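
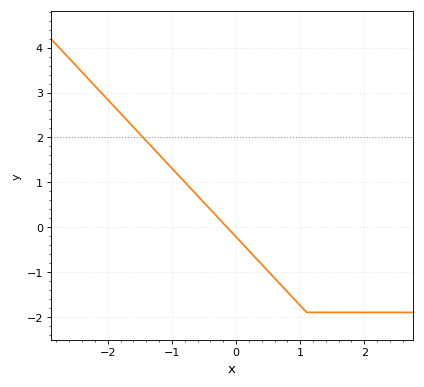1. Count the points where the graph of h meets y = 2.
1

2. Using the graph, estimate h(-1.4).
1.92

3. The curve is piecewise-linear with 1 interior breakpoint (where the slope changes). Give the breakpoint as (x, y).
(1.1, -1.9)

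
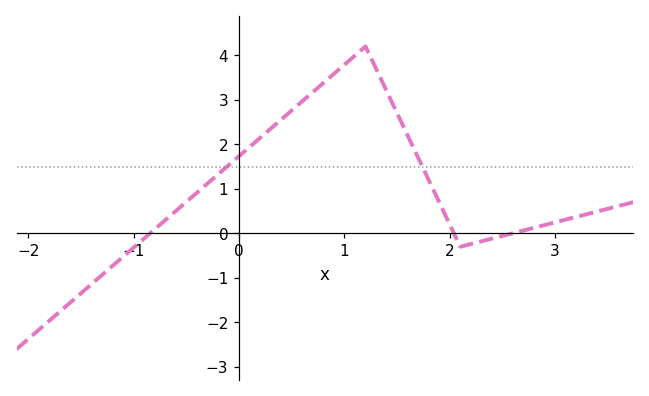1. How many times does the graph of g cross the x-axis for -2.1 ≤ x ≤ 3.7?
3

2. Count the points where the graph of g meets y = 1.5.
2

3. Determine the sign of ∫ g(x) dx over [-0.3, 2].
positive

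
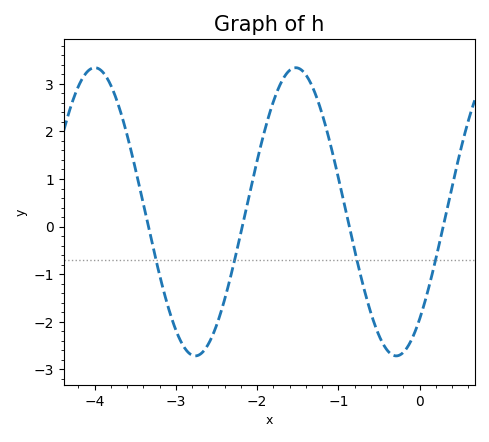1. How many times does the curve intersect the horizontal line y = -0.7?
4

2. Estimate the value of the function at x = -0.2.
-2.6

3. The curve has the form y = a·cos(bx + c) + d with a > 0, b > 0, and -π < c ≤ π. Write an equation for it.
y = 3.03cos(2.5x - 2.4) + 0.31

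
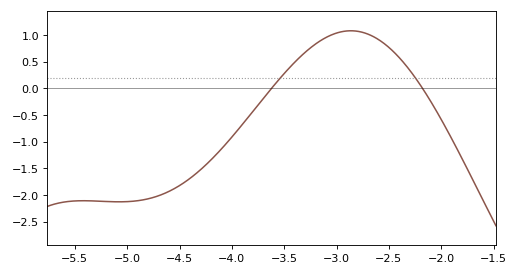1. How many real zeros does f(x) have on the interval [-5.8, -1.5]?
2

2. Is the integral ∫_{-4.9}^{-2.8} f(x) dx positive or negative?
negative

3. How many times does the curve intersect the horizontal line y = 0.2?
2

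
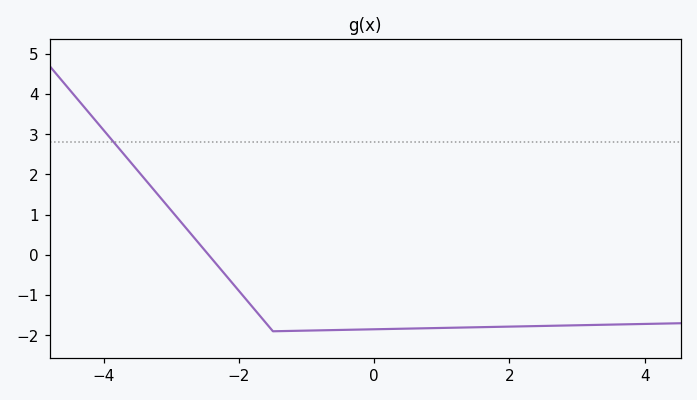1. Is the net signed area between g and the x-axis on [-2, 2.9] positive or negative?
negative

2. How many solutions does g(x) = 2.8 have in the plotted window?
1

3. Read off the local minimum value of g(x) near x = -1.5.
-1.9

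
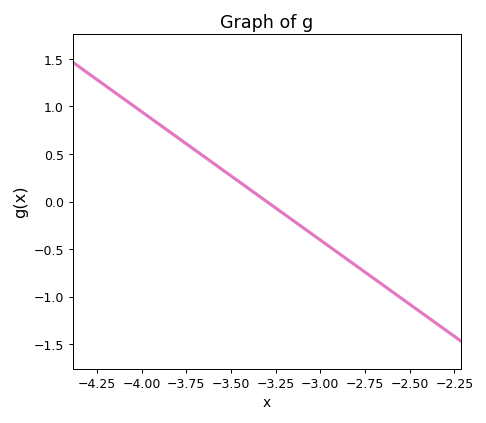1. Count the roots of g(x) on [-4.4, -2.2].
1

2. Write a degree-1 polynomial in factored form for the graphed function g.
y = -1.35(x + 3.3)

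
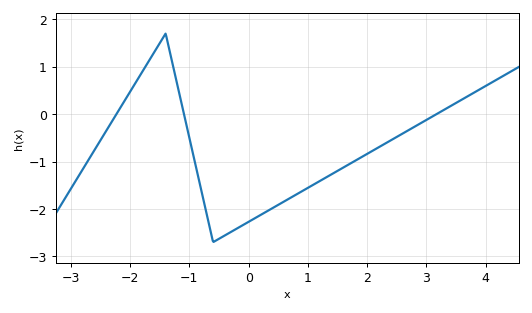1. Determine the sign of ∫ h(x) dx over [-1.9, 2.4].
negative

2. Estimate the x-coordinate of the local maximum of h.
-1.4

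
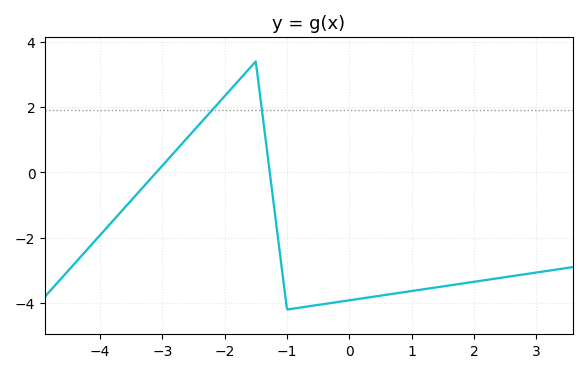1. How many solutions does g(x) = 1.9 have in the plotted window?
2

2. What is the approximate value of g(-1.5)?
3.4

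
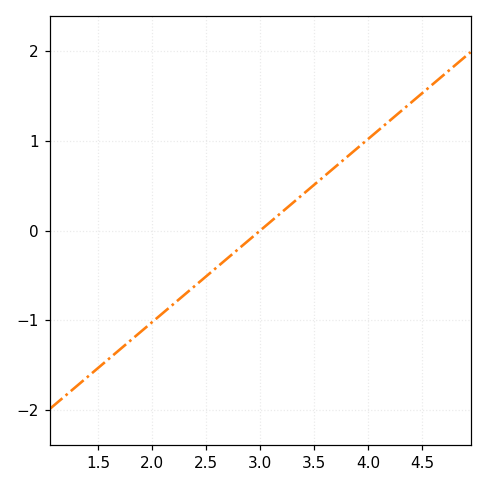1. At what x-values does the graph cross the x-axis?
3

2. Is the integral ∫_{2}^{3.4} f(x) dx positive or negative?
negative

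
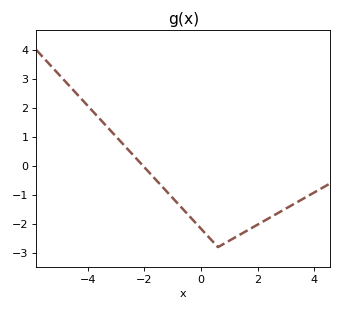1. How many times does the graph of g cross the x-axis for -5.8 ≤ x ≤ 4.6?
1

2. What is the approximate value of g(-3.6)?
1.65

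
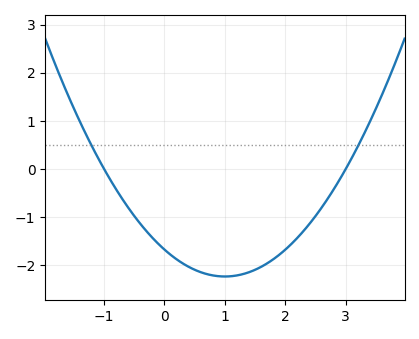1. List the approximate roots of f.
-1, 3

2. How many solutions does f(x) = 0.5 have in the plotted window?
2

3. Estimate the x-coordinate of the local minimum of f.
1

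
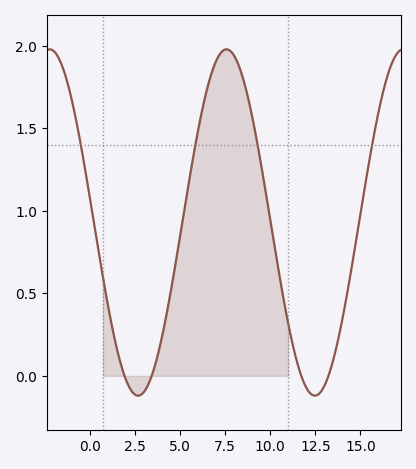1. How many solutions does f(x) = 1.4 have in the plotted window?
4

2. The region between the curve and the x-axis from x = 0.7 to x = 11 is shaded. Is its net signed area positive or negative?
positive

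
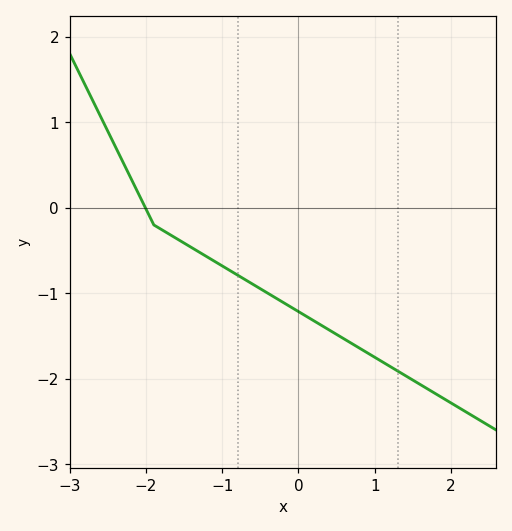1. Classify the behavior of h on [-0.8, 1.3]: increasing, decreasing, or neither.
decreasing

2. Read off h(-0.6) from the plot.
-0.9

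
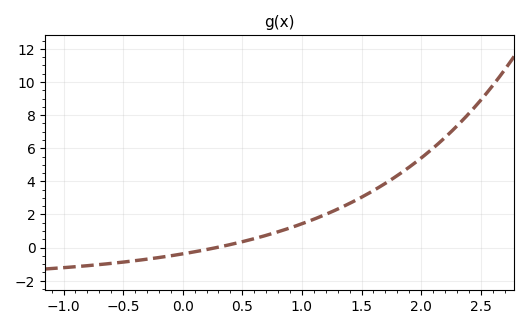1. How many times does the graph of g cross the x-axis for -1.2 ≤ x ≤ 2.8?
1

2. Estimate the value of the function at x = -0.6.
-1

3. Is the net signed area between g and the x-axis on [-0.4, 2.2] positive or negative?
positive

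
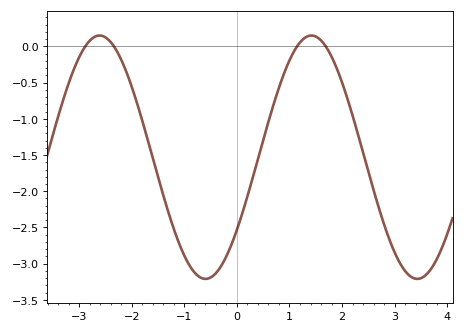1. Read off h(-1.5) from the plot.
-1.8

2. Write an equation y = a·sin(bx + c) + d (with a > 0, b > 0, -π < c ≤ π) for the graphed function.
y = 1.68sin(1.56x - 0.64) - 1.53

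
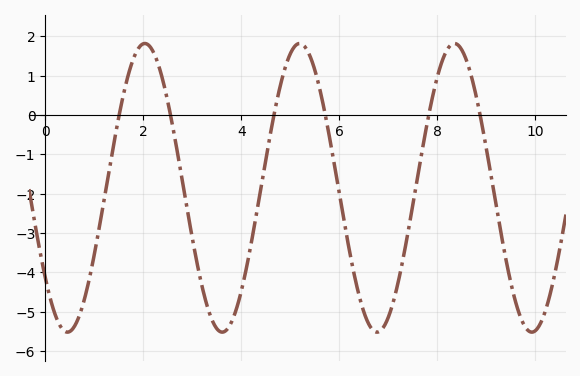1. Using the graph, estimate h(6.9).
-5.4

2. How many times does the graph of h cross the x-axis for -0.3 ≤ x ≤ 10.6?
6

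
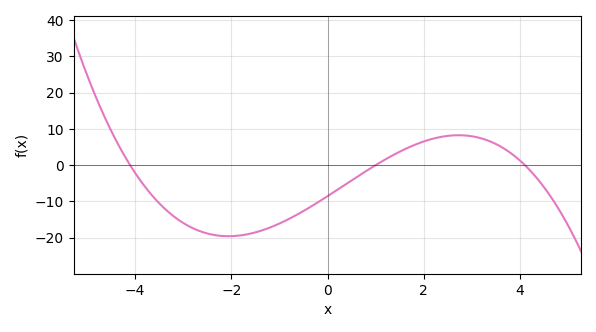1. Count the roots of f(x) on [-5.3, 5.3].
3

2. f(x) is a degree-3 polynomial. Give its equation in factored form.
y = -0.51(x + 4.1)(x - 1)(x - 4.1)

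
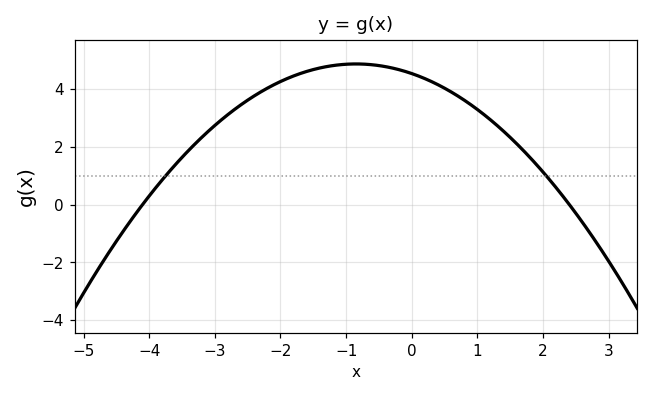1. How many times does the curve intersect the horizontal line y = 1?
2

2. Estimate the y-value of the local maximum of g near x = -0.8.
4.86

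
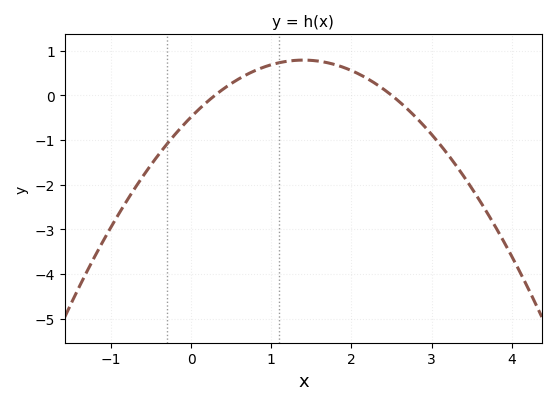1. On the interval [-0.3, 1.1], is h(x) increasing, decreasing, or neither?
increasing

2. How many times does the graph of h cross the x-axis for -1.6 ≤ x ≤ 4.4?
2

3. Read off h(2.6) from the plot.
-0.15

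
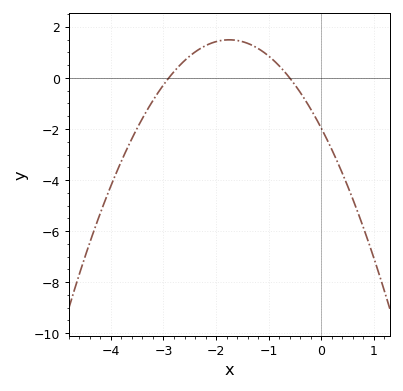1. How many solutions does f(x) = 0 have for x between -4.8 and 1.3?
2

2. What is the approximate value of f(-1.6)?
1.4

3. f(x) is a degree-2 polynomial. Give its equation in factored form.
y = -1.13(x + 2.9)(x + 0.6)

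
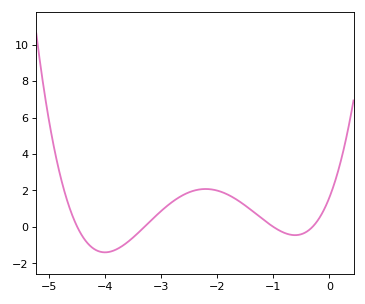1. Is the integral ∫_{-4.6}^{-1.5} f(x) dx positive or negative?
positive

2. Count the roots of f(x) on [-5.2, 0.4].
4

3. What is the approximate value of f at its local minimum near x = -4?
-1.4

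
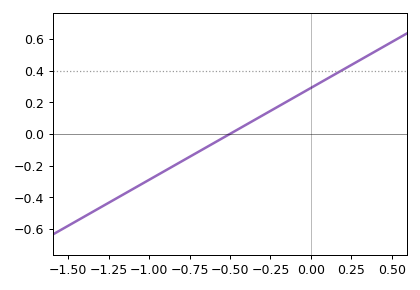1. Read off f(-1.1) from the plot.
-0.34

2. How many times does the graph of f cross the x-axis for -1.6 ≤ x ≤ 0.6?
1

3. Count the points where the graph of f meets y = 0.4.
1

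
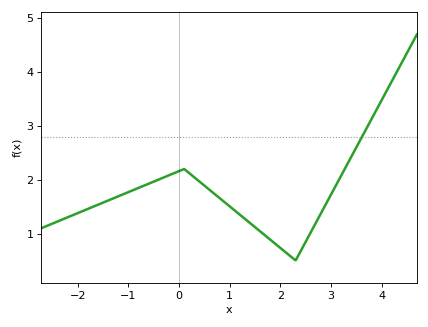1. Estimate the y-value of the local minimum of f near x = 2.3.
0.501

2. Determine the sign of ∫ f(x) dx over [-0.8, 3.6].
positive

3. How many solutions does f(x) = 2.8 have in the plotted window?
1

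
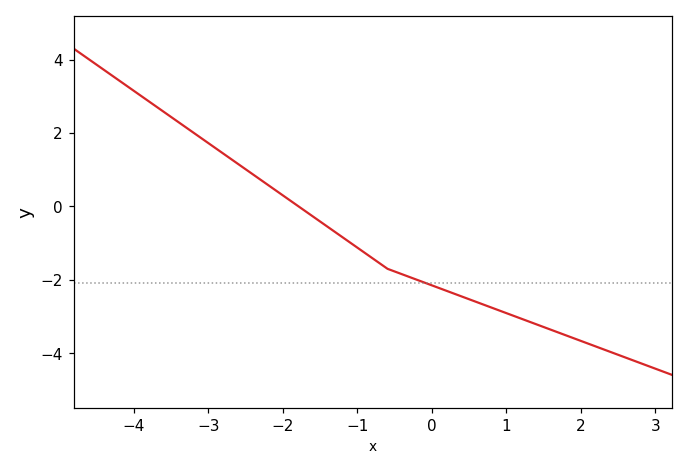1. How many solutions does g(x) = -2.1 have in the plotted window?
1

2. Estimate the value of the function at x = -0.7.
-1.56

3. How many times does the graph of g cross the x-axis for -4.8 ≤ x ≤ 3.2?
1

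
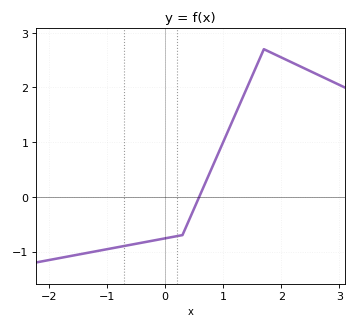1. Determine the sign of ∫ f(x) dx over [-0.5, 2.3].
positive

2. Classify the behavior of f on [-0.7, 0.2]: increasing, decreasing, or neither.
increasing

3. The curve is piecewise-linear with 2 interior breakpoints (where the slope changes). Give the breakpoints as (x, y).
(0.3, -0.7); (1.7, 2.7)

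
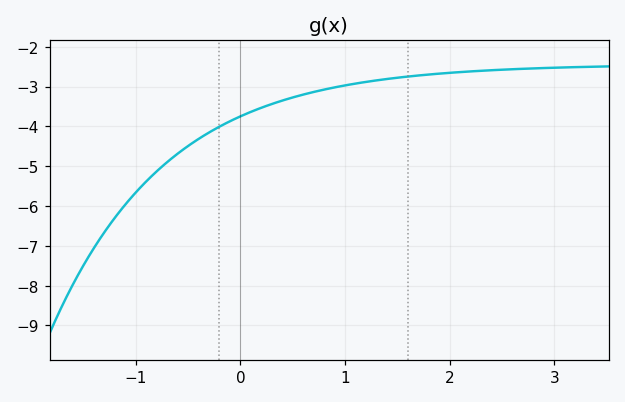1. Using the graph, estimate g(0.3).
-3.44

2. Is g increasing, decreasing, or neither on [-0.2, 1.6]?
increasing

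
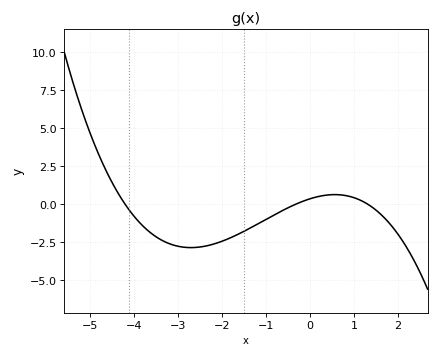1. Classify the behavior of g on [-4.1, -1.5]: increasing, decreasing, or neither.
neither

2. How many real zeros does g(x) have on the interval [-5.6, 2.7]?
3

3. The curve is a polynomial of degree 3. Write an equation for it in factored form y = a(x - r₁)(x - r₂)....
y = -0.2(x + 4.2)(x + 0.3)(x - 1.3)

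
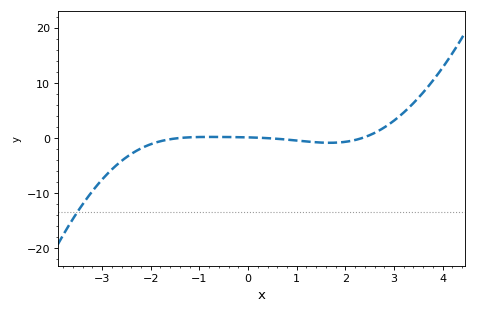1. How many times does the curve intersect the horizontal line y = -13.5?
1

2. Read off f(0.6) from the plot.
-0.153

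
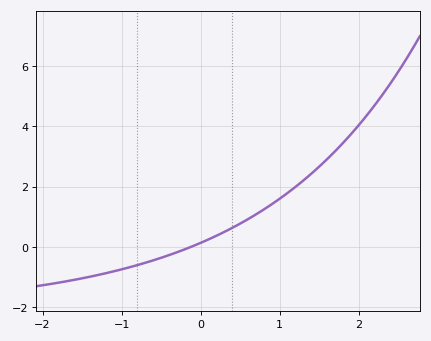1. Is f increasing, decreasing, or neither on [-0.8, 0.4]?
increasing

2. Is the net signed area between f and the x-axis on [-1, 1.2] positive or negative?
positive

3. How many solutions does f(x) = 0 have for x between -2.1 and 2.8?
1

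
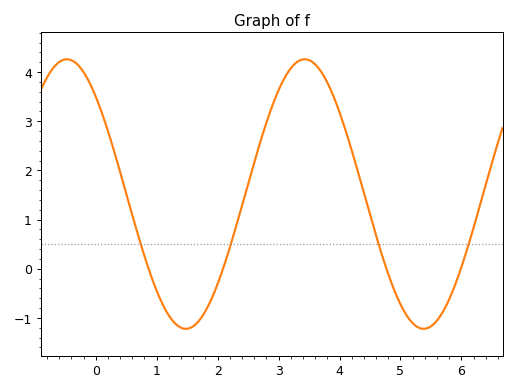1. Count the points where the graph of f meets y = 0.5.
4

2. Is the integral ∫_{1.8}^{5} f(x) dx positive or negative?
positive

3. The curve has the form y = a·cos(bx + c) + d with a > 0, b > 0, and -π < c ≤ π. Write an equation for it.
y = 2.74cos(1.61x + 0.762) + 1.52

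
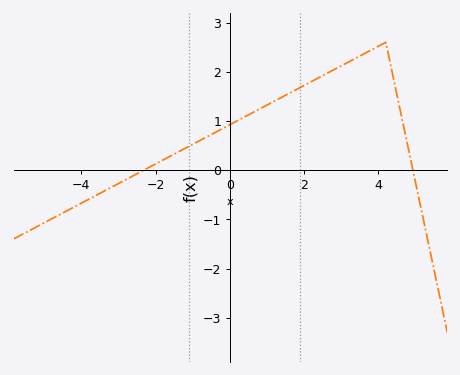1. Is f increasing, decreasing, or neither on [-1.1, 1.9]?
increasing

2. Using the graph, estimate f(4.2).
2.6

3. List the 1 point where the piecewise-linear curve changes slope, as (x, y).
(4.2, 2.6)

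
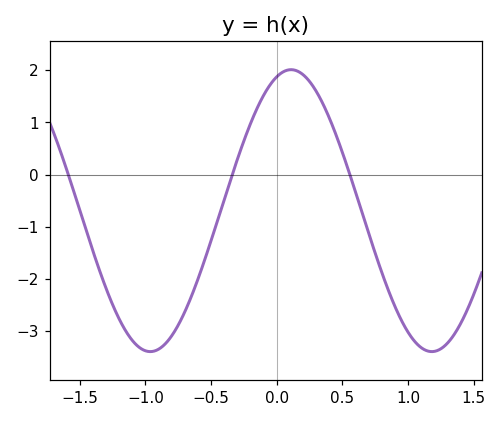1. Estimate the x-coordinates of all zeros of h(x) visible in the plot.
-1.6, -0.35, 0.55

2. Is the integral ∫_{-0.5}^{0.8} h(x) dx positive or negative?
positive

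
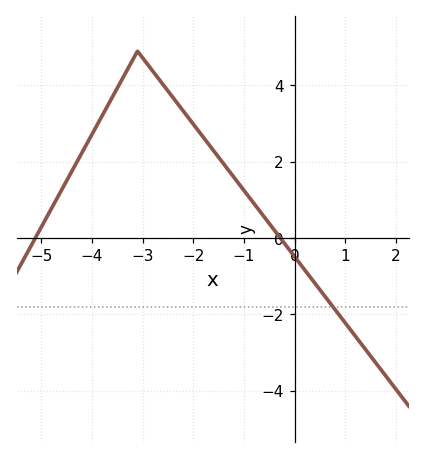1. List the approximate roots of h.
-5.12, -0.28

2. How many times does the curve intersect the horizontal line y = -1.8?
1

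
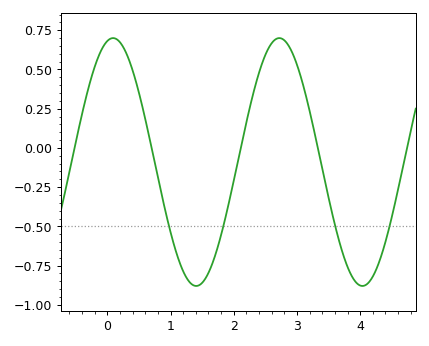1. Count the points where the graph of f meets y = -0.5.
4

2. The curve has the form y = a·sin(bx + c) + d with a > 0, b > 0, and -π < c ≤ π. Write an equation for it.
y = 0.79sin(2.39x + 1.35) - 0.09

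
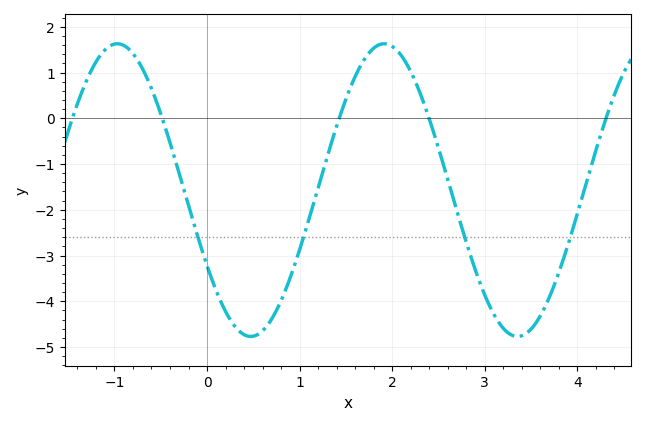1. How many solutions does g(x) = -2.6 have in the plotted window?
4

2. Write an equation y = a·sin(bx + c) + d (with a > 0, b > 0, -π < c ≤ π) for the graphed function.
y = 3.2sin(2.18x - 2.6) - 1.57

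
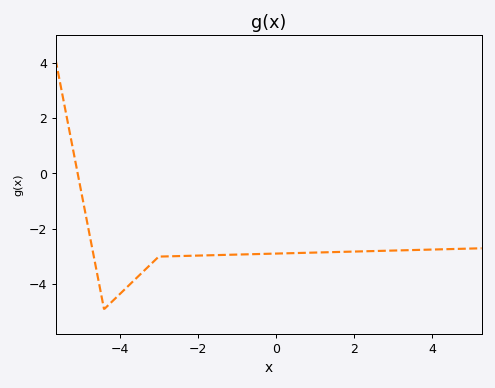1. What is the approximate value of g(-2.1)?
-3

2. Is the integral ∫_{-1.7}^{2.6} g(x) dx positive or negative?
negative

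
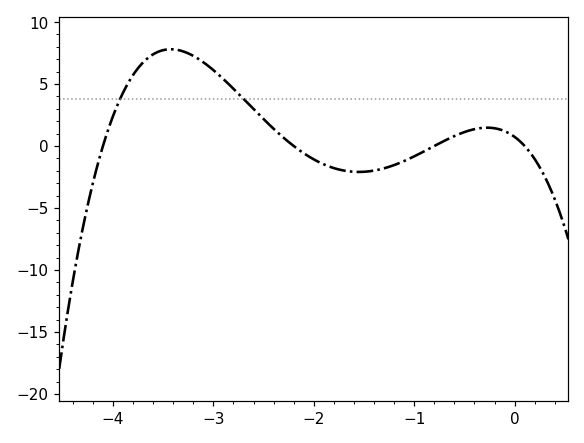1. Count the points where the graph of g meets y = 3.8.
2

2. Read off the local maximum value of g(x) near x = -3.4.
7.8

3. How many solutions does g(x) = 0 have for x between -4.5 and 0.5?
4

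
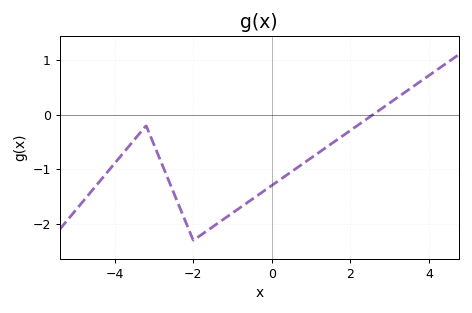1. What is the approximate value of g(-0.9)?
-1.75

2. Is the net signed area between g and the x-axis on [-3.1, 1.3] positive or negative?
negative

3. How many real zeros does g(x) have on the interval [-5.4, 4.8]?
1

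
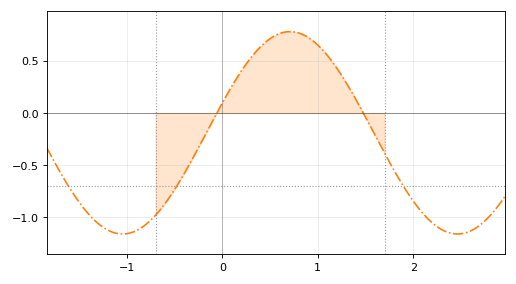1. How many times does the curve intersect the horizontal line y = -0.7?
3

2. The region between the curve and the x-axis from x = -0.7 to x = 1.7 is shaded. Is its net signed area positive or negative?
positive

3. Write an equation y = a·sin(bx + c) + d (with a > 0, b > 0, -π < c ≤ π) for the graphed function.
y = 0.97sin(1.79x + 0.302) - 0.19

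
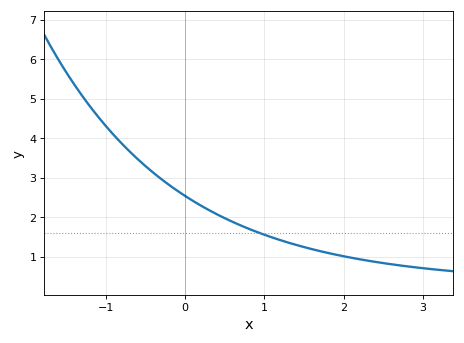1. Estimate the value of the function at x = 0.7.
1.8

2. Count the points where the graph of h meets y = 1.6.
1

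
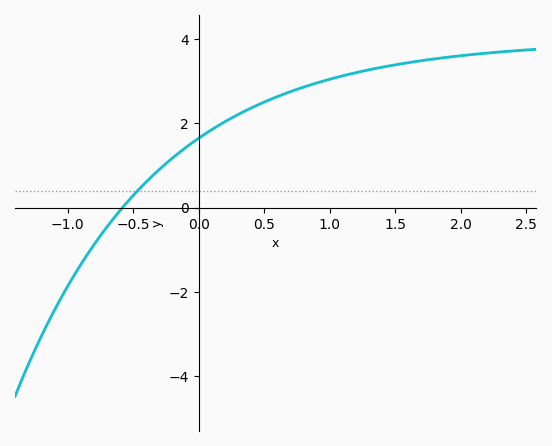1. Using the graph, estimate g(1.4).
3.4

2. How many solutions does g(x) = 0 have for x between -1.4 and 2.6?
1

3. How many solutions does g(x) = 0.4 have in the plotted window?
1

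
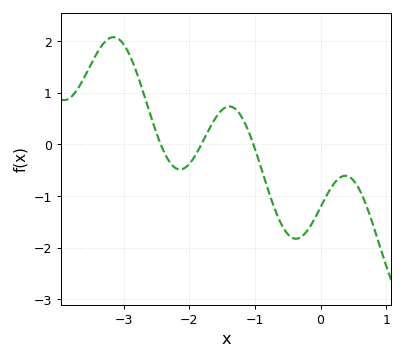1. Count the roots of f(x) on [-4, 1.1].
3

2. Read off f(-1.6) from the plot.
0.5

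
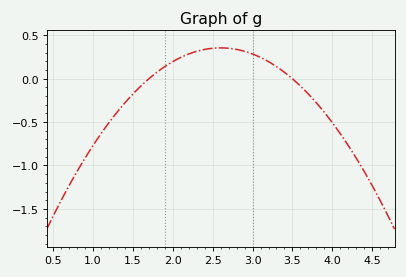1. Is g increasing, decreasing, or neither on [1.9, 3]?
neither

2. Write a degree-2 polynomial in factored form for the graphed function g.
y = -0.44(x - 1.7)(x - 3.5)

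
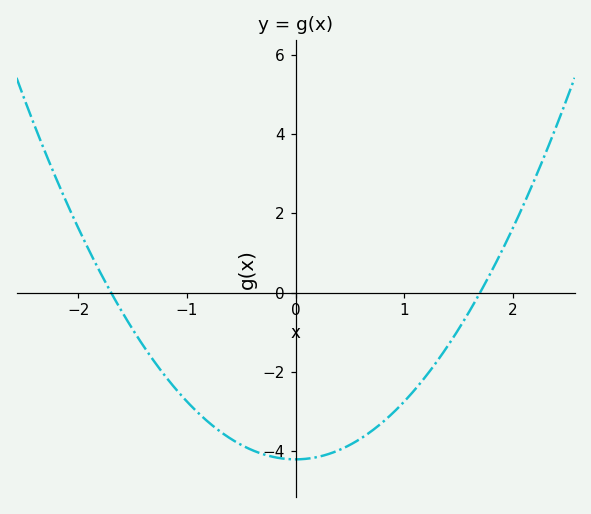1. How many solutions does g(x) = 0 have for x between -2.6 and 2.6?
2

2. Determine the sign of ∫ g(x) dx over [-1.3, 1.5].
negative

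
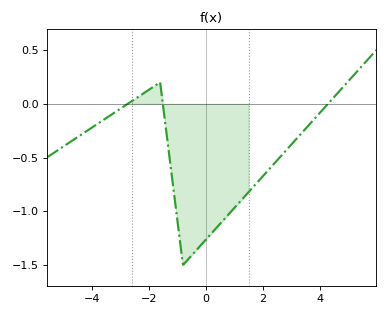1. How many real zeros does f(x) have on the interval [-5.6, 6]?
3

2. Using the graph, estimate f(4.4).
0.05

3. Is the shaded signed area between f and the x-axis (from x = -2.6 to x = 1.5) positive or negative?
negative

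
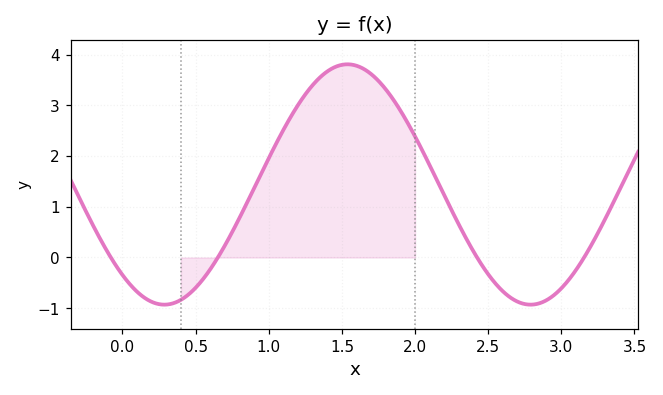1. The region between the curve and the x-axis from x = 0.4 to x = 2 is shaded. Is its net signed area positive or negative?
positive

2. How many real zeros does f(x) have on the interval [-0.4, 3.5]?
4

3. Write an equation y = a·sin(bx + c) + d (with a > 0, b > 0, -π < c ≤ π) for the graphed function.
y = 2.37sin(2.5x - 2.3) + 1.44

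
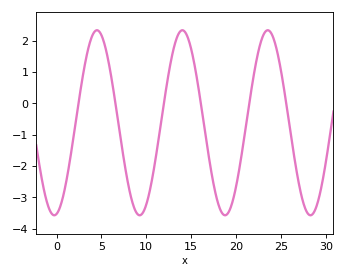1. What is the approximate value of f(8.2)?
-2.88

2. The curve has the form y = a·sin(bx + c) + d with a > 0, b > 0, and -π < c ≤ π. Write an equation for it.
y = 2.95sin(0.66x - 1.4) - 0.62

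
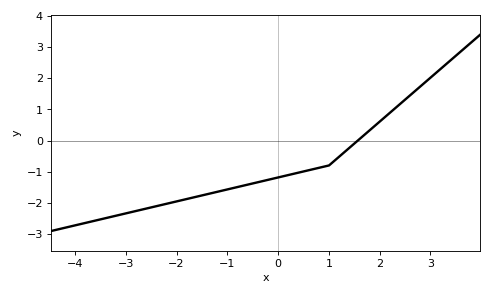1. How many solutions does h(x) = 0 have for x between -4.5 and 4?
1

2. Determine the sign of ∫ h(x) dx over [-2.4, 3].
negative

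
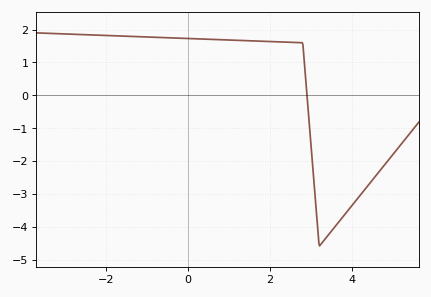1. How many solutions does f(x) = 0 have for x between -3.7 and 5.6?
1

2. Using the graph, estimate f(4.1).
-3.2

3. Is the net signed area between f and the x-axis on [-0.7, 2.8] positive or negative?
positive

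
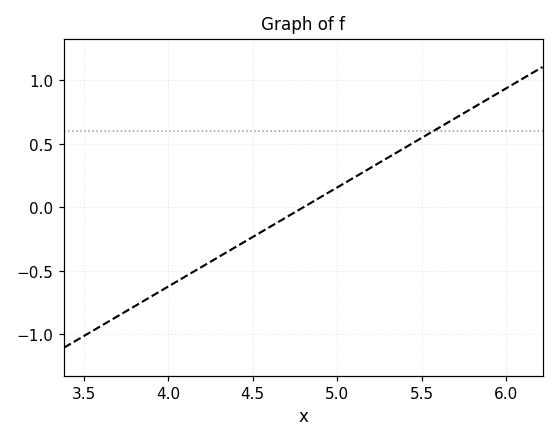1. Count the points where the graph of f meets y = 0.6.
1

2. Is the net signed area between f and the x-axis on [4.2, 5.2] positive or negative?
negative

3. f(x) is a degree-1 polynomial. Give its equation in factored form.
y = 0.78(x - 4.8)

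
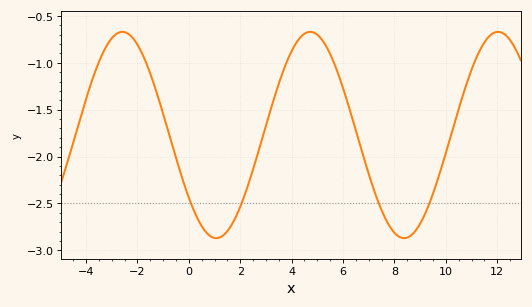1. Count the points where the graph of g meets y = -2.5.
4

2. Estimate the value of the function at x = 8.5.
-2.85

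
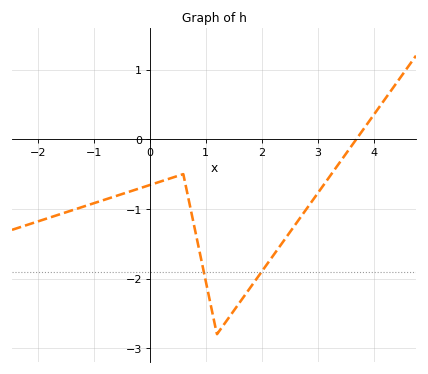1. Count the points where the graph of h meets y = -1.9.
2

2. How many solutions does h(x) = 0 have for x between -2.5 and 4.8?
1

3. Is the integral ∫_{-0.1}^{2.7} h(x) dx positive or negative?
negative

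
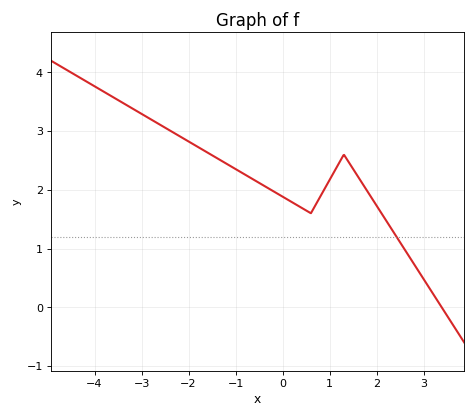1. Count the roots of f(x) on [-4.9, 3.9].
1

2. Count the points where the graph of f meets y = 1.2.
1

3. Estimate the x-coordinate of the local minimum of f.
0.6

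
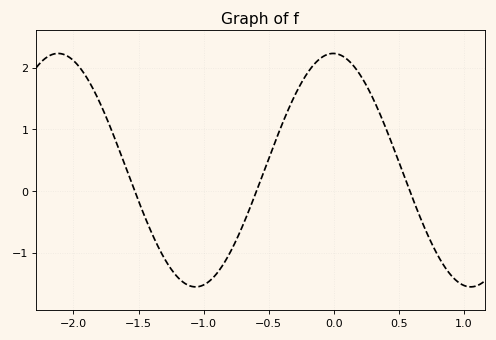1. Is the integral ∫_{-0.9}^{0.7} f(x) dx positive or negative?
positive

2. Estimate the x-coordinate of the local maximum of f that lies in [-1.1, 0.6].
0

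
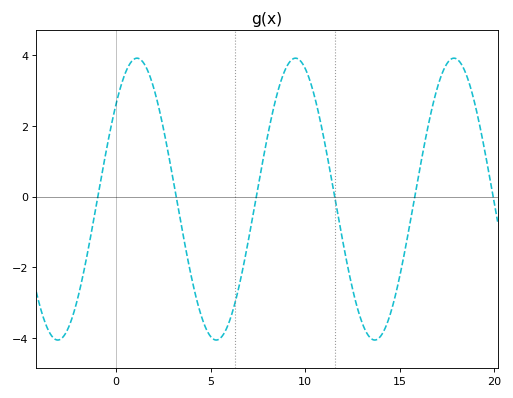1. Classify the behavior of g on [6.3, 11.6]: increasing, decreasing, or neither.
neither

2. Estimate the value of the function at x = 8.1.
1.95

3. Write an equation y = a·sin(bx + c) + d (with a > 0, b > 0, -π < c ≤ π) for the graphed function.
y = 3.99sin(0.75x + 0.74) - 0.07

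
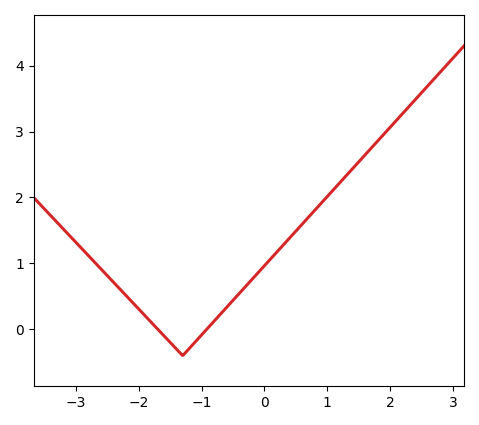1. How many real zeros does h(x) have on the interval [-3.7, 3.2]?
2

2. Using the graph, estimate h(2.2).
3.28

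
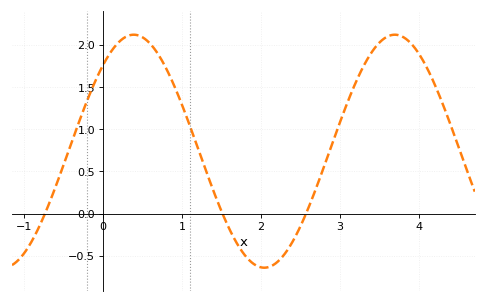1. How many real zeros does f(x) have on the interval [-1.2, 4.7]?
3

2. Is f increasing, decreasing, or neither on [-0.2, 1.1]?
neither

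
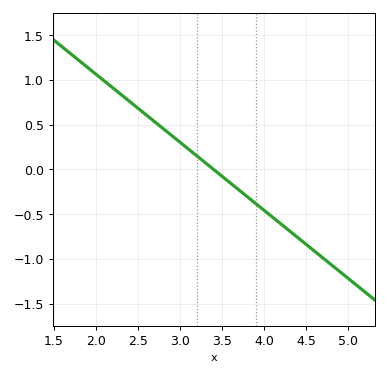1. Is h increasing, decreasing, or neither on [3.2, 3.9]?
decreasing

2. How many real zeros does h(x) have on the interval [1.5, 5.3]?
1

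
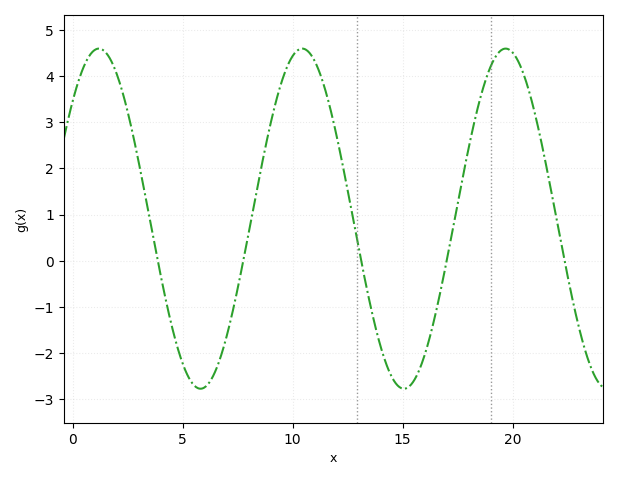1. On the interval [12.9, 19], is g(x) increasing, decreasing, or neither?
neither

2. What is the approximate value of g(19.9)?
4.5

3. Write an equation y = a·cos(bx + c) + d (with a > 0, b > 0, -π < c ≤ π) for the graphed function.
y = 3.68cos(0.68x - 0.81) + 0.91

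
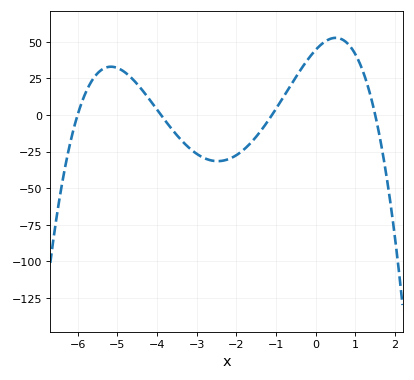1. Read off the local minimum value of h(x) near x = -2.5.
-31.6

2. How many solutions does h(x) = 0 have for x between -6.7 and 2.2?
4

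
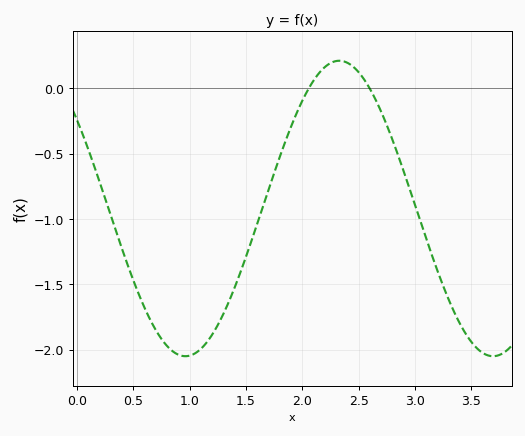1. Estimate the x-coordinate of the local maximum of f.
2.33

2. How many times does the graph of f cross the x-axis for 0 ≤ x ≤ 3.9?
2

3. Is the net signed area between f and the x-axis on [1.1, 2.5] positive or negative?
negative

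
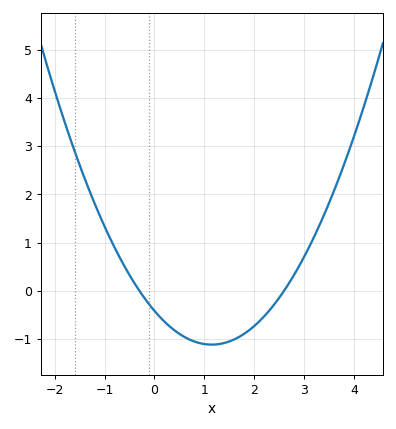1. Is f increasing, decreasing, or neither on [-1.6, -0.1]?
decreasing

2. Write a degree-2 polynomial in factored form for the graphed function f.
y = 0.53(x + 0.3)(x - 2.6)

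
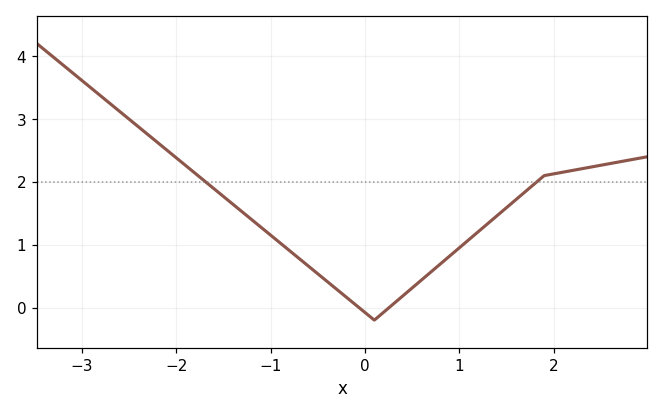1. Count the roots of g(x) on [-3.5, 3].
2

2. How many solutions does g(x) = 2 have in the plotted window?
2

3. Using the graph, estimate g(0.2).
-0.1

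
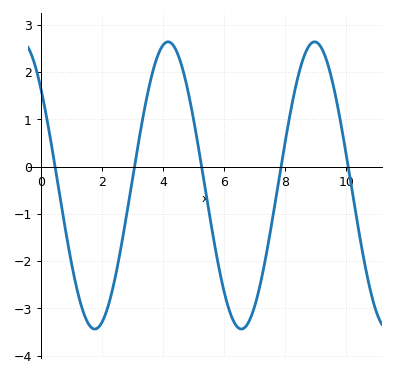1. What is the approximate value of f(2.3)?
-2.74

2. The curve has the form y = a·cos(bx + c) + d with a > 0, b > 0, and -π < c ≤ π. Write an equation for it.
y = 3.04cos(1.31x + 0.82) - 0.4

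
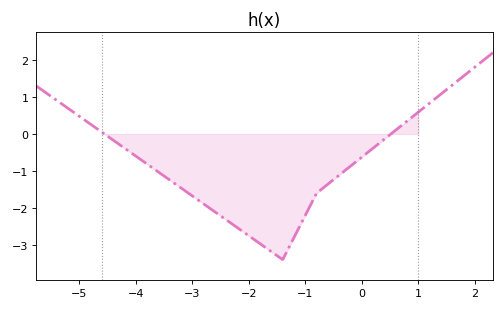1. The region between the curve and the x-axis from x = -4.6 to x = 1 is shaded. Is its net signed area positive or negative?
negative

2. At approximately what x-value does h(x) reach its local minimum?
-1.4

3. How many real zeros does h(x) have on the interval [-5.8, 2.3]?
2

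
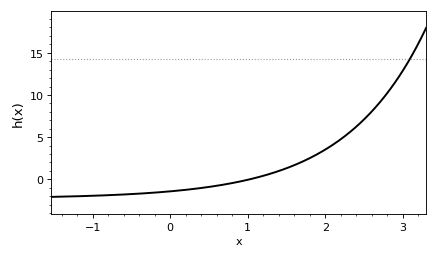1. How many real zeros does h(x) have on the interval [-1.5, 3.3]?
1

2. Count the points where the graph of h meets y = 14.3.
1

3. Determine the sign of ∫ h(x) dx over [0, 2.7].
positive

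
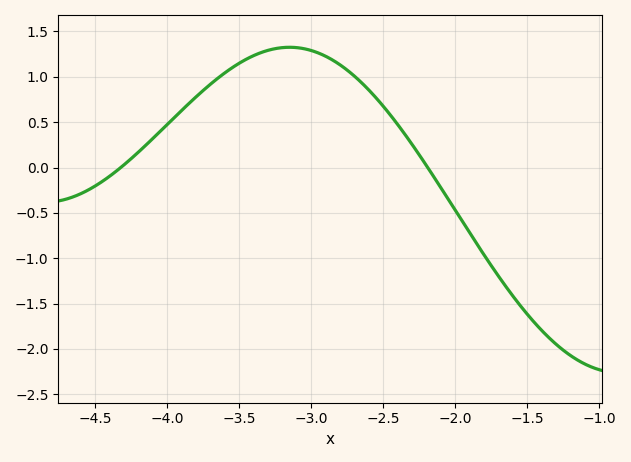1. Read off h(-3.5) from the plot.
1.15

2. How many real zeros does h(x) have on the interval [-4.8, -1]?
2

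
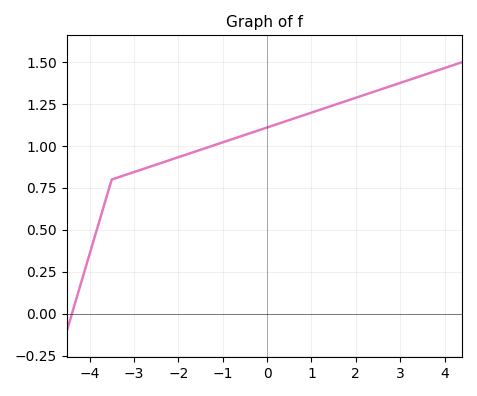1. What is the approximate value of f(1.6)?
1.25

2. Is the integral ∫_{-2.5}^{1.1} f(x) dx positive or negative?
positive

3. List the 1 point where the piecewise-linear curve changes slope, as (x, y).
(-3.5, 0.8)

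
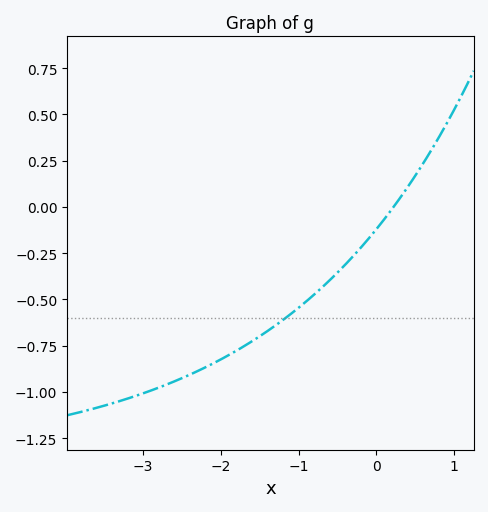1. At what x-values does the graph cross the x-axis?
0.2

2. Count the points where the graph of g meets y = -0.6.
1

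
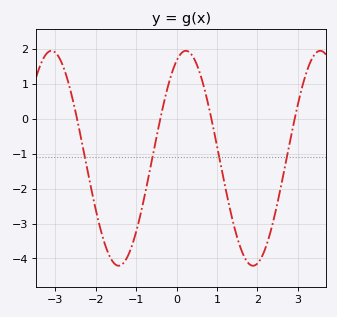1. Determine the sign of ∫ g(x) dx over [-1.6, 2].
negative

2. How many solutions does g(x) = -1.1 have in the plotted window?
4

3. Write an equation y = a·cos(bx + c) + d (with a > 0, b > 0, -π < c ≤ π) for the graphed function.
y = 3.08cos(1.89x - 0.432) - 1.13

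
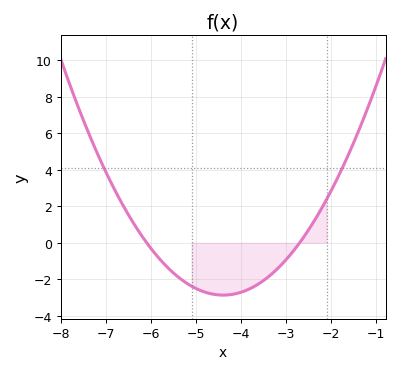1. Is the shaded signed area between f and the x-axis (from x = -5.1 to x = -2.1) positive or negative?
negative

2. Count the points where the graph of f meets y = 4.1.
2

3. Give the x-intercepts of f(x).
-6.1, -2.7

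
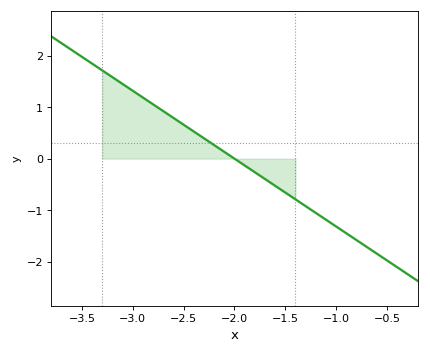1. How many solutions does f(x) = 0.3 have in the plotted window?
1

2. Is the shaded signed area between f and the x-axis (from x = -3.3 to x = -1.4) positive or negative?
positive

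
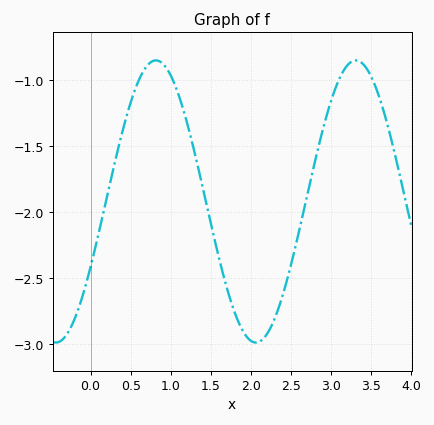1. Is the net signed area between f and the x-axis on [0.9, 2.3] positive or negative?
negative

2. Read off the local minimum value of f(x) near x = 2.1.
-2.99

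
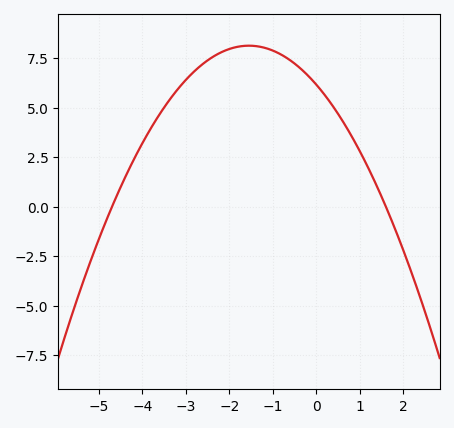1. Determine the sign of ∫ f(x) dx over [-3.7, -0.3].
positive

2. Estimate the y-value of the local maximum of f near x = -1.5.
8.14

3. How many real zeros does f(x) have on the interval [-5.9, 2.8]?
2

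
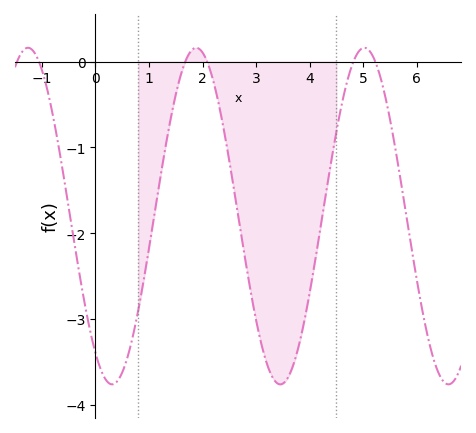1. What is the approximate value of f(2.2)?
-0.224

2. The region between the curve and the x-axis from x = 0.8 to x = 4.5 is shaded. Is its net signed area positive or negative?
negative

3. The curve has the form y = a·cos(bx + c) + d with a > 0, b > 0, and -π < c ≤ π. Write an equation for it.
y = 1.96cos(2x + 2.52) - 1.8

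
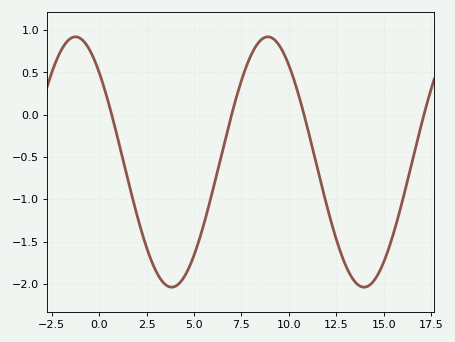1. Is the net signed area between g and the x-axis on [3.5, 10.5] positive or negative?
negative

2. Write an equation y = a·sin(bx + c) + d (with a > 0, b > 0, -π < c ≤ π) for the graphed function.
y = 1.48sin(0.62x + 2.3) - 0.56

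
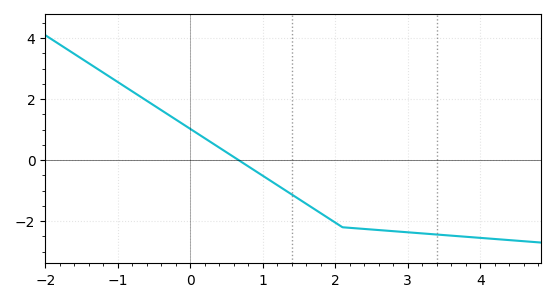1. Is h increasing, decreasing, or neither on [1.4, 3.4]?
decreasing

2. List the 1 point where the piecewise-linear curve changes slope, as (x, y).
(2.1, -2.2)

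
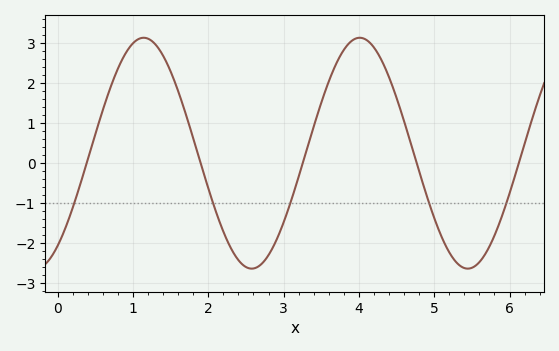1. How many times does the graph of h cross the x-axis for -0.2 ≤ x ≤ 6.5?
5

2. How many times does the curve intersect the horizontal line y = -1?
5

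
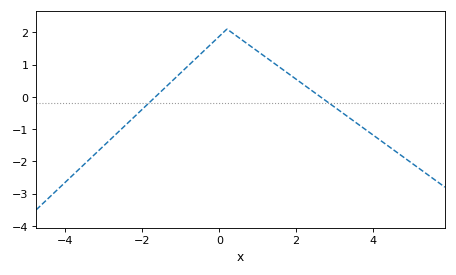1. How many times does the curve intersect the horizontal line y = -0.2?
2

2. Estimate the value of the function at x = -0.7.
1.08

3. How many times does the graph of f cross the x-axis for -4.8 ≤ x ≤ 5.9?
2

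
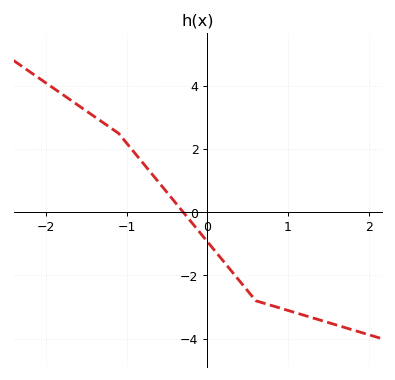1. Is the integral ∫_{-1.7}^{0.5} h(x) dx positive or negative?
positive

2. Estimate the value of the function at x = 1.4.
-3.41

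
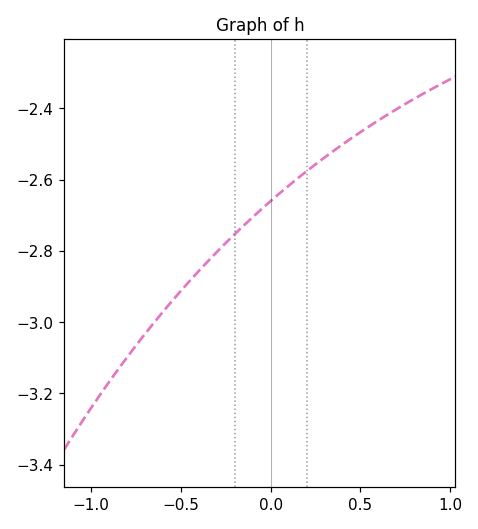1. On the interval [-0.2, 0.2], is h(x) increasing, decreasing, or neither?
increasing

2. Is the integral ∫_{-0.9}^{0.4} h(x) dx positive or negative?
negative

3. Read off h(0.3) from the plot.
-2.54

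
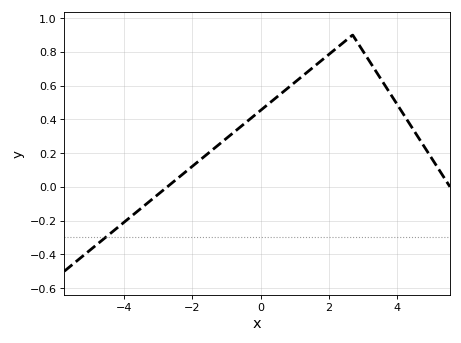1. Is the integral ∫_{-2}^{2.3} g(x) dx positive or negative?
positive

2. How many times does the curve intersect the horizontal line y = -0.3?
1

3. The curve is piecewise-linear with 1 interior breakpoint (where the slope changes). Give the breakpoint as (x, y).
(2.7, 0.9)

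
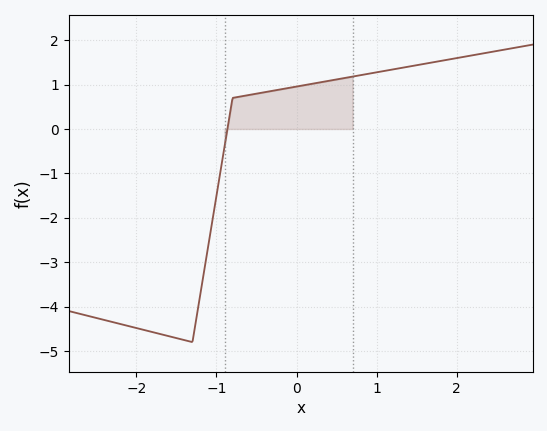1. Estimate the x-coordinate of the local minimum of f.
-1.3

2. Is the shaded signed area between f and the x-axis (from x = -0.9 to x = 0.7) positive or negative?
positive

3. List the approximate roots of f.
-0.9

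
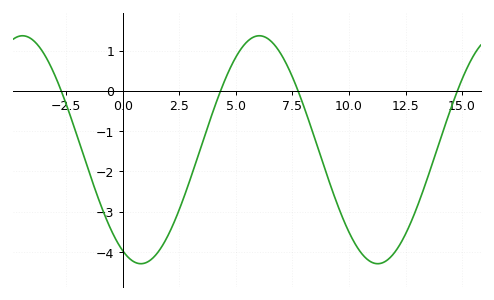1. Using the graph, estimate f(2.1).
-3.47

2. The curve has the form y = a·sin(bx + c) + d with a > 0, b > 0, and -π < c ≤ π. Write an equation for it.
y = 2.83sin(0.6x - 2.05) - 1.46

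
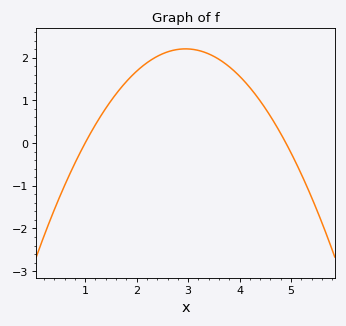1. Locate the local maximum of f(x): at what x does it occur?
2.95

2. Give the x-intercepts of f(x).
1, 4.9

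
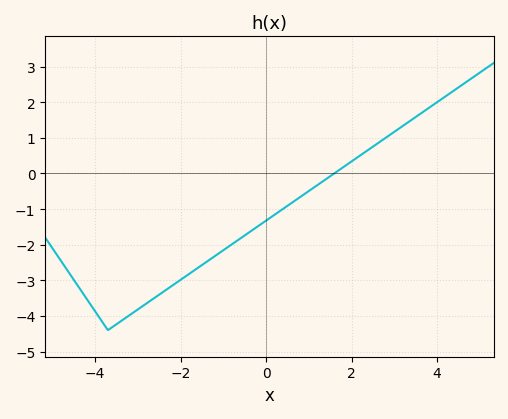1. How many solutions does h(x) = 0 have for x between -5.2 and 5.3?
1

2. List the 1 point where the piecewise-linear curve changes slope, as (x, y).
(-3.7, -4.4)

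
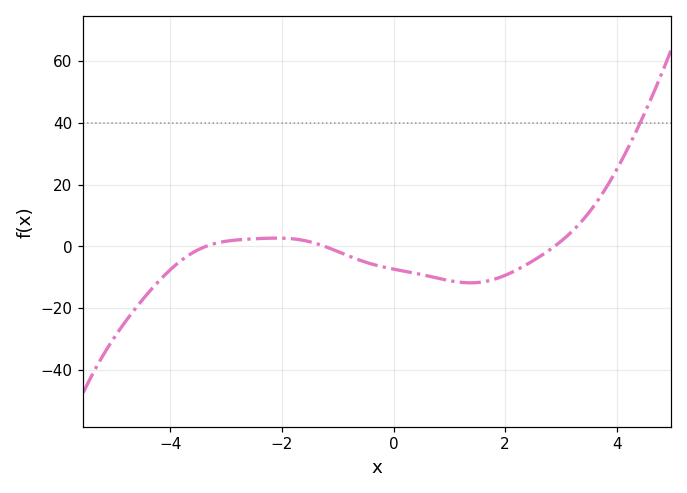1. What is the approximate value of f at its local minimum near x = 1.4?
-12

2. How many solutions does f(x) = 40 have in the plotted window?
1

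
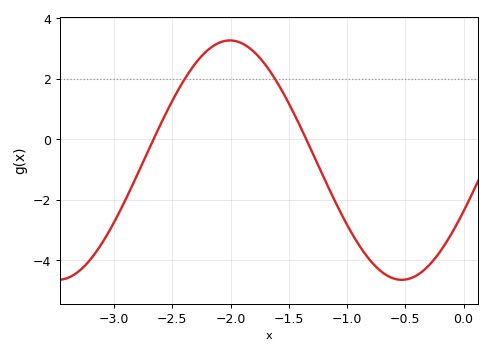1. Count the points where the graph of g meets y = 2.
2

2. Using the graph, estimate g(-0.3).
-4.2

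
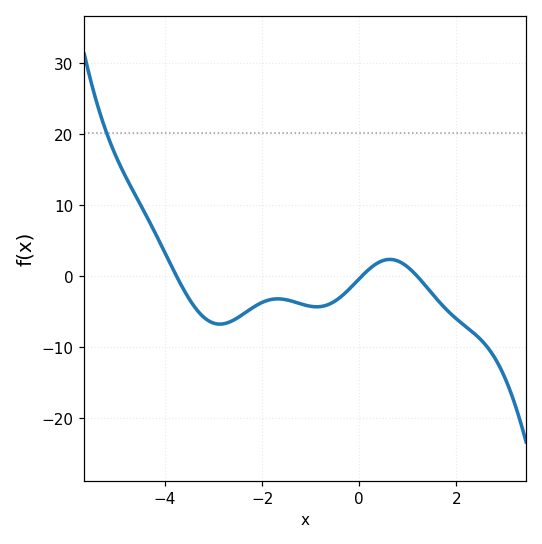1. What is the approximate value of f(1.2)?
-0.066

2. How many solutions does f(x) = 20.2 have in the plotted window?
1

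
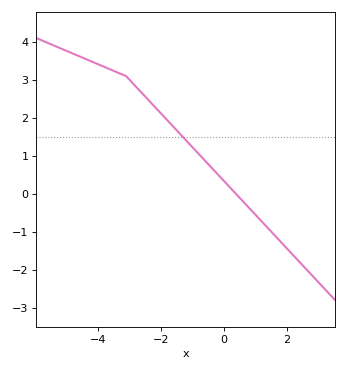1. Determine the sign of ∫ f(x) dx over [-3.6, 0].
positive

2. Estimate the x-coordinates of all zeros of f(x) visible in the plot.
0.391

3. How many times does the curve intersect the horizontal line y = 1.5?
1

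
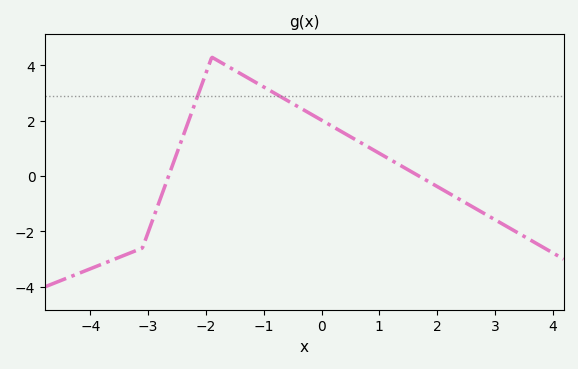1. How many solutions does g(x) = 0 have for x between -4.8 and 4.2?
2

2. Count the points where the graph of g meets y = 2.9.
2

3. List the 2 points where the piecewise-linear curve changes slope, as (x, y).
(-3.1, -2.6); (-1.9, 4.3)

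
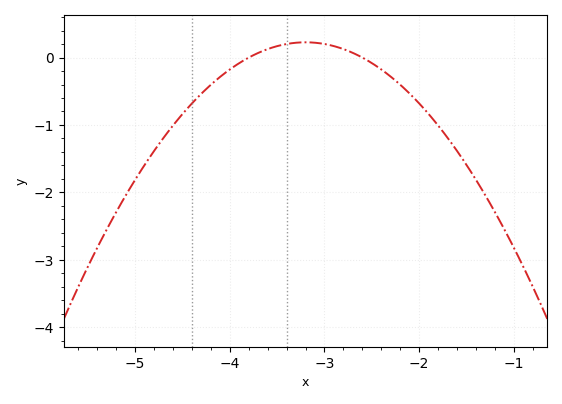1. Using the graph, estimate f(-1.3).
-2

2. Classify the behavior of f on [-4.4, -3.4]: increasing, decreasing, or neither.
increasing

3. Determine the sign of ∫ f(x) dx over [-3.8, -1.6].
negative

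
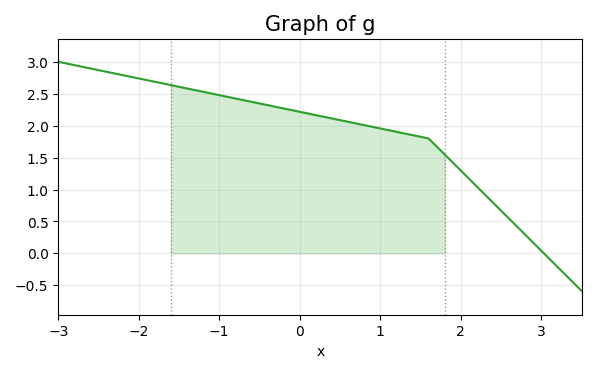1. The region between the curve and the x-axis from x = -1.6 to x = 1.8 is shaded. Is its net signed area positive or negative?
positive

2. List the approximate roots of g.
3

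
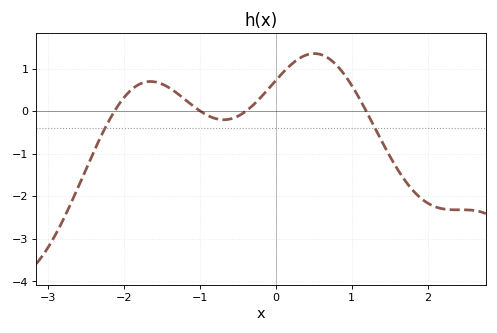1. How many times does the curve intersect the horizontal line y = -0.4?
2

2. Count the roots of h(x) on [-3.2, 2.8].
4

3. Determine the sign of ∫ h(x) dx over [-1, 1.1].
positive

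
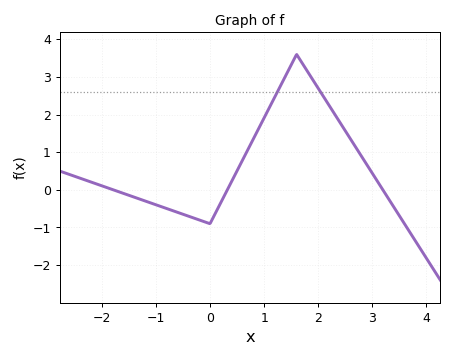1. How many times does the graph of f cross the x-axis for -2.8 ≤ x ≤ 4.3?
3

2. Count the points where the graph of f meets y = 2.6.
2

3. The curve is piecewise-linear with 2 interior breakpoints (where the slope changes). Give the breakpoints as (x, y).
(0, -0.9); (1.6, 3.6)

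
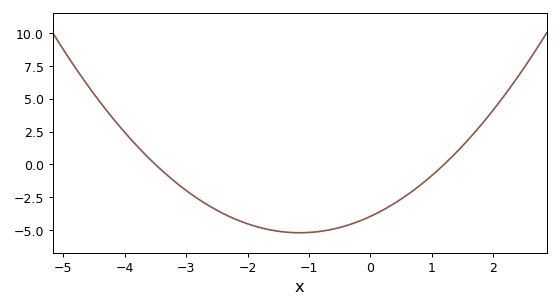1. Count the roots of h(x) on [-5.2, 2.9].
2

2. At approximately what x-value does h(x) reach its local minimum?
-1.15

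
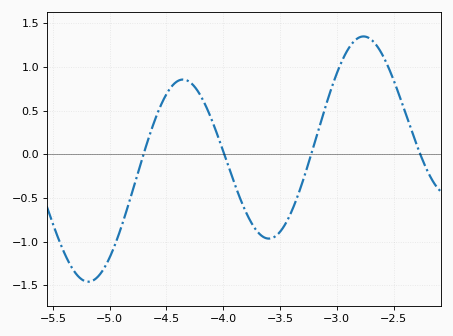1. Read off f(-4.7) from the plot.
0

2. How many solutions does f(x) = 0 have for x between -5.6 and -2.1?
4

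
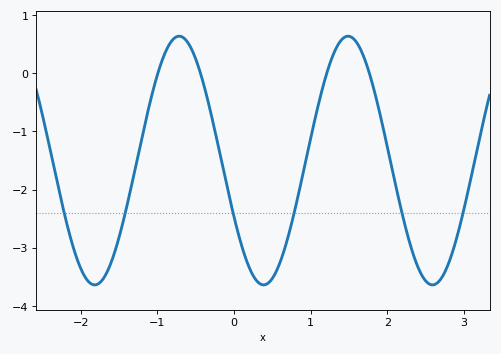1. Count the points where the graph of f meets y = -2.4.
6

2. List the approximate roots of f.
-1, -0.4, 1.2, 1.8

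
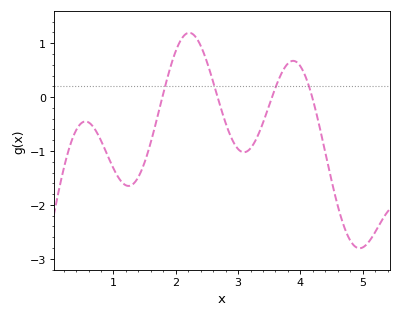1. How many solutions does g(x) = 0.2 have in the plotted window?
4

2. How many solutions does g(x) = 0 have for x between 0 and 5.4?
4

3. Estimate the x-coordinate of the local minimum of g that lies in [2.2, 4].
3.1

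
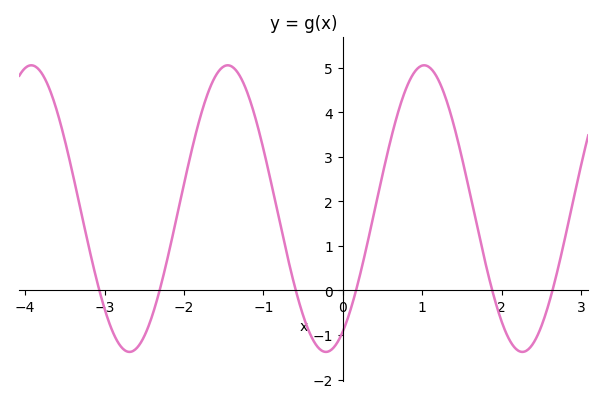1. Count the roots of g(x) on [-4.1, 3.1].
6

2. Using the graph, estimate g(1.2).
4.7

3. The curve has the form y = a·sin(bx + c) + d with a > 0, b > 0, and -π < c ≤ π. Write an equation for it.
y = 3.22sin(2.5x - 1) + 1.84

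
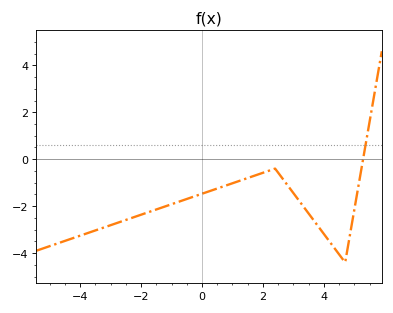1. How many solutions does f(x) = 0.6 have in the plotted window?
1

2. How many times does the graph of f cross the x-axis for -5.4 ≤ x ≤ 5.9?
1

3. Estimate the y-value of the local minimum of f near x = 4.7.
-4.4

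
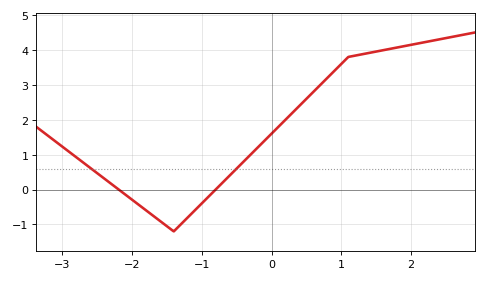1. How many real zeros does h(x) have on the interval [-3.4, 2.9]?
2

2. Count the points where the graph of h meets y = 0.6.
2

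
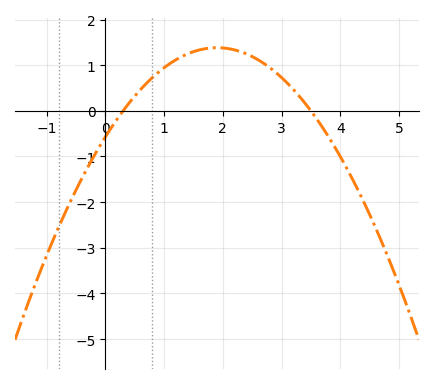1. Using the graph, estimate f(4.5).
-2.3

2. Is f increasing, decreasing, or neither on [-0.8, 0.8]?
increasing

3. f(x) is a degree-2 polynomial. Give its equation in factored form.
y = -0.54(x - 0.3)(x - 3.5)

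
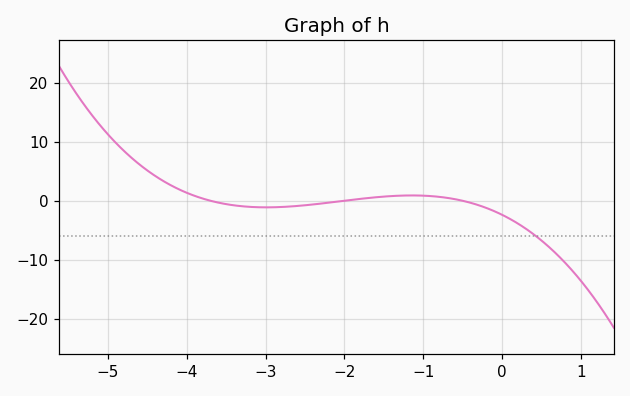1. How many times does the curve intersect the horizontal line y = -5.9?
1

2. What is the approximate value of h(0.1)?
-3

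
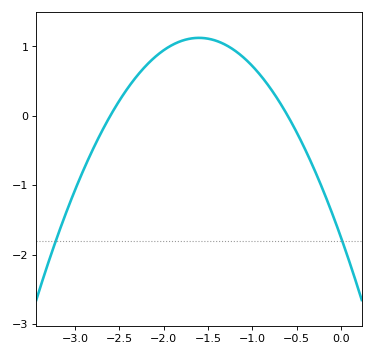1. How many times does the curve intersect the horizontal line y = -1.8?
2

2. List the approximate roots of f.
-2.6, -0.6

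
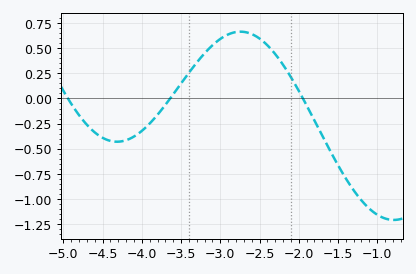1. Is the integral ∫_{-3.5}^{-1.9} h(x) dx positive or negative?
positive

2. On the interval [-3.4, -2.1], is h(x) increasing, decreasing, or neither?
neither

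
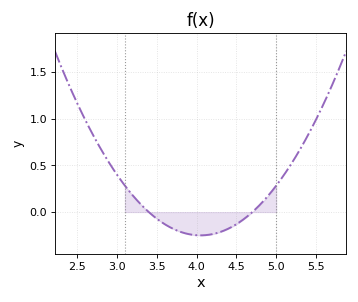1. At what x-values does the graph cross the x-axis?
3.4, 4.7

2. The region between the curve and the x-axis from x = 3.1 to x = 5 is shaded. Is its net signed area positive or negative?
negative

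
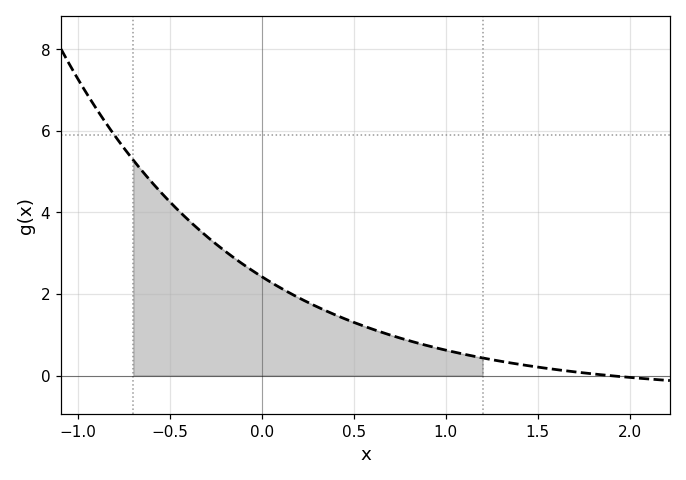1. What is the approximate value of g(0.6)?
1.14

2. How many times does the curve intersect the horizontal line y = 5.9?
1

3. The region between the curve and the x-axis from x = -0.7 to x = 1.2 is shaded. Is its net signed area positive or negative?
positive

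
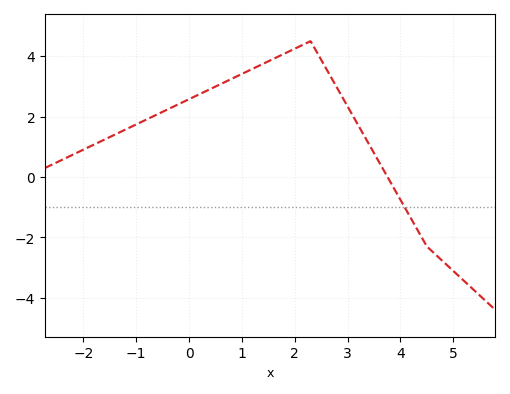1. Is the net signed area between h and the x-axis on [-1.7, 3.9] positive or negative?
positive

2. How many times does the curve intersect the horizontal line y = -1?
1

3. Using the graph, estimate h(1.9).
4.2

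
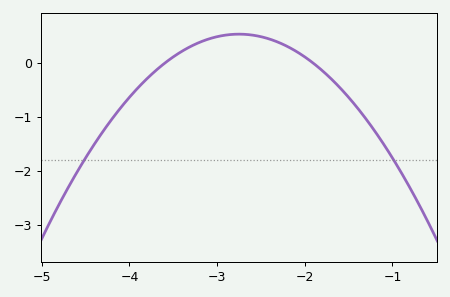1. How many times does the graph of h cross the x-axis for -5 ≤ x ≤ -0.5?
2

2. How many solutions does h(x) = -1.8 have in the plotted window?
2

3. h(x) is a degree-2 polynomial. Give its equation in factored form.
y = -0.75(x + 3.6)(x + 1.9)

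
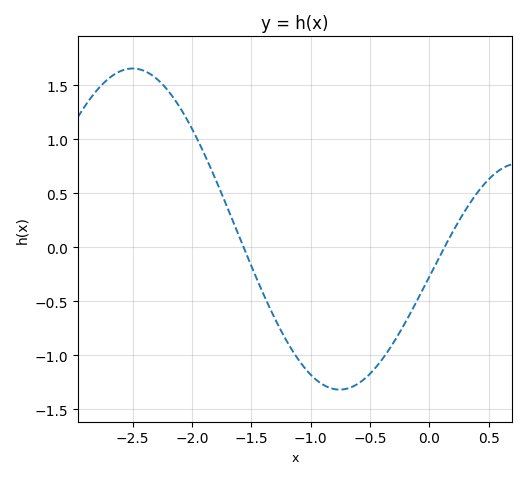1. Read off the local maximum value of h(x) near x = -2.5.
1.66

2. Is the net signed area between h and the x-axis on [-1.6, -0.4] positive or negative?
negative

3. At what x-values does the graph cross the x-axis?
-1.56, 0.126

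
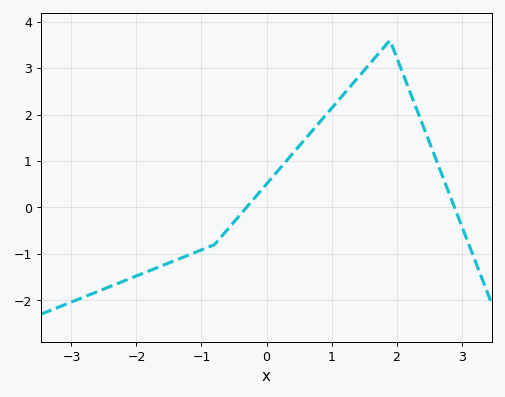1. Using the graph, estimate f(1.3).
2.6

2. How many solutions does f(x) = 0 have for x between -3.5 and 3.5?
2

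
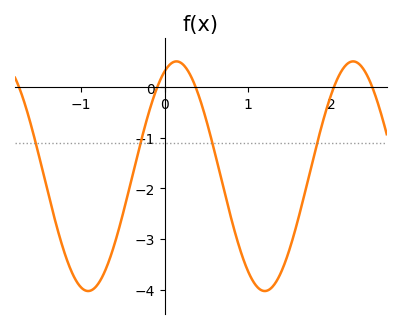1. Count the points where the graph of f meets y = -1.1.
4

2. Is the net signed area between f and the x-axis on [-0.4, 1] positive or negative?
negative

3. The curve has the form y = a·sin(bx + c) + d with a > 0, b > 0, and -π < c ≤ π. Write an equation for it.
y = 2.27sin(3x + 1.2) - 1.76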